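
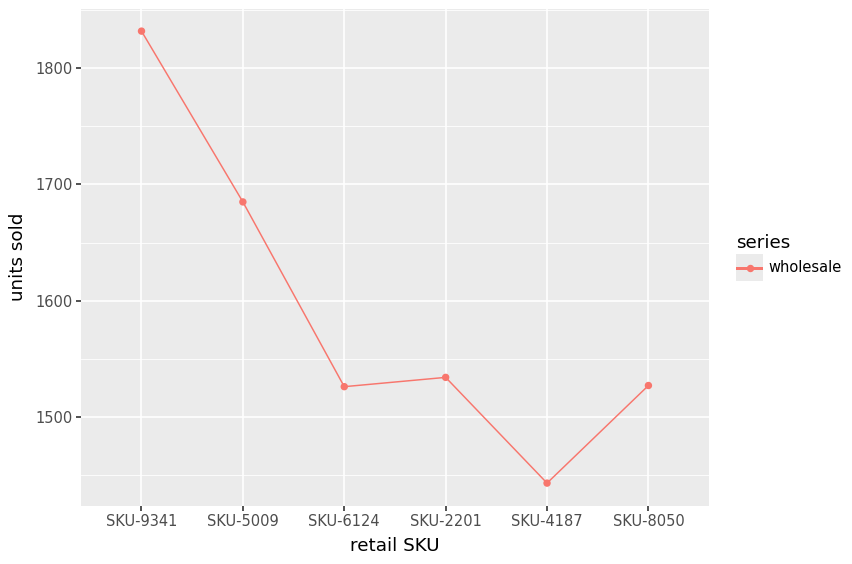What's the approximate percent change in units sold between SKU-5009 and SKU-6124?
SKU-5009 ≈ 1700, SKU-6124 ≈ 1550; (1550 − 1700) / 1700 ≈ -8.8%.

≈ -8.8%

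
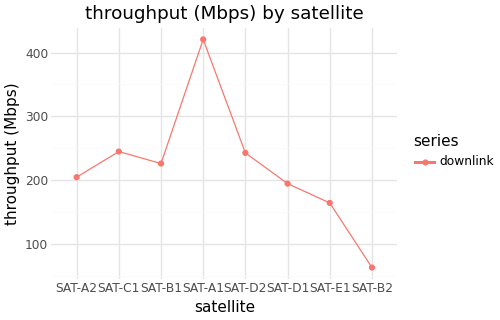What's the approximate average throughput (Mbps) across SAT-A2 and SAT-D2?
≈ 225

(200 + 250) / 2 ≈ 225.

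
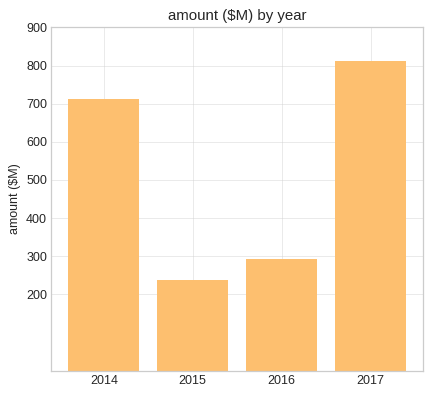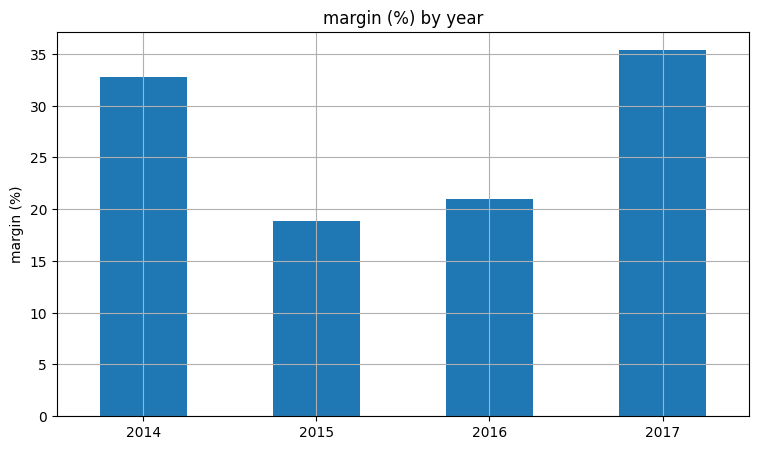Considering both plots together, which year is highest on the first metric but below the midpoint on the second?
2016

Chart 2 median margin (%) ≈ 25; below-median years: 2015, 2016. Among those, 2016 has the highest amount ($M) (≈ 300).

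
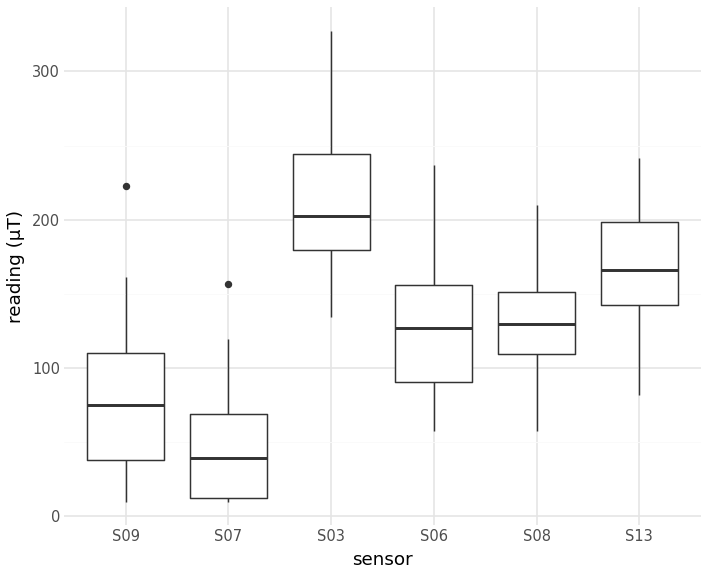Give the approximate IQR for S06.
≈ 60

Q3 ≈ 160, Q1 ≈ 100; IQR ≈ 60.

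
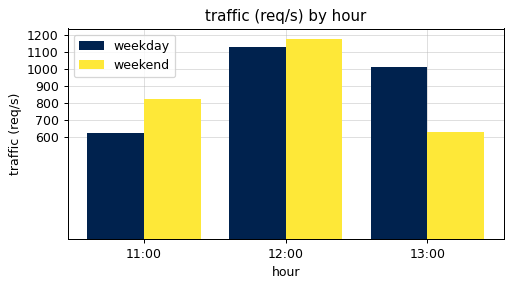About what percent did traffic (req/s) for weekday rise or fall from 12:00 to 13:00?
≈ -9.1%

12:00 ≈ 1100, 13:00 ≈ 1000; (1000 − 1100) / 1100 ≈ -9.1%.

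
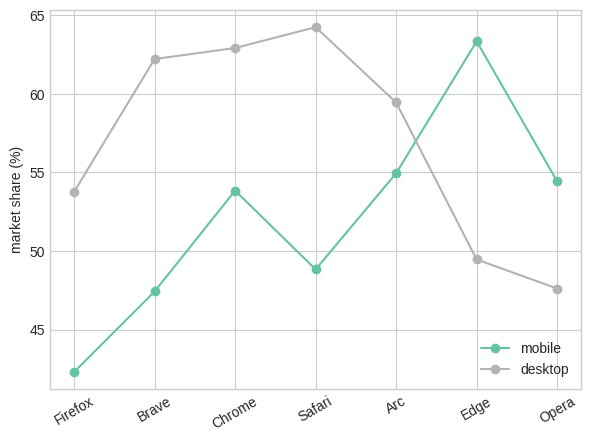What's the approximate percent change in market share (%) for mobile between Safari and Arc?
≈ +12.5%

Safari ≈ 48, Arc ≈ 54; (54 − 48) / 48 ≈ +12.5%.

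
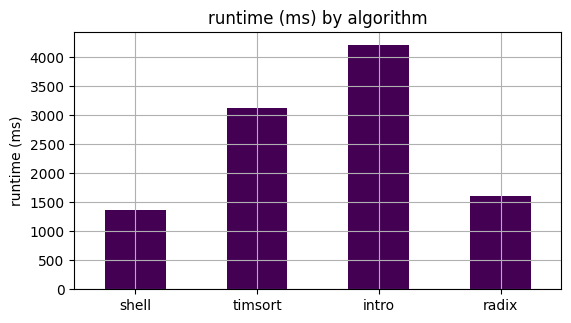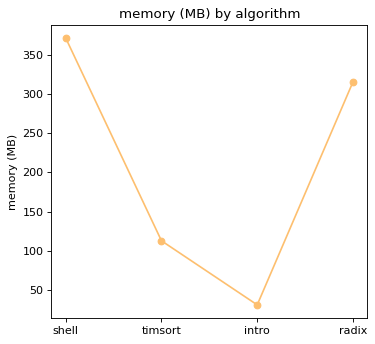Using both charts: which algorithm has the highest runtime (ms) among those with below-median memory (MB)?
intro

Chart 2 median memory (MB) ≈ 200; below-median algorithms: timsort, intro. Among those, intro has the highest runtime (ms) (≈ 4000).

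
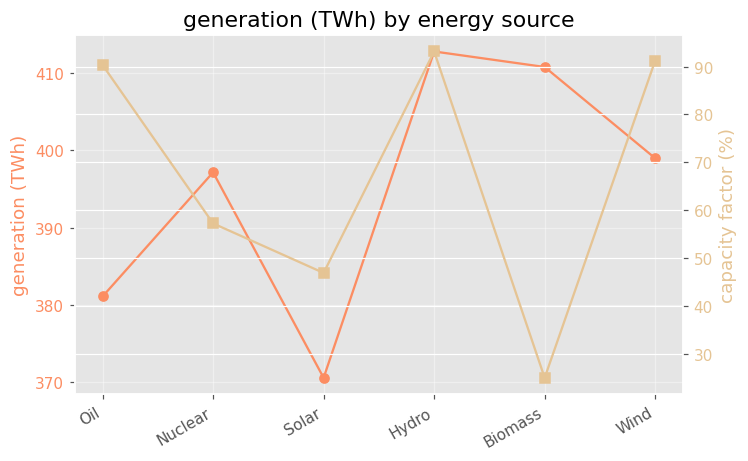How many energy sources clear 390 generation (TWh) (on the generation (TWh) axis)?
4

Above 390: Nuclear, Hydro, Biomass, Wind.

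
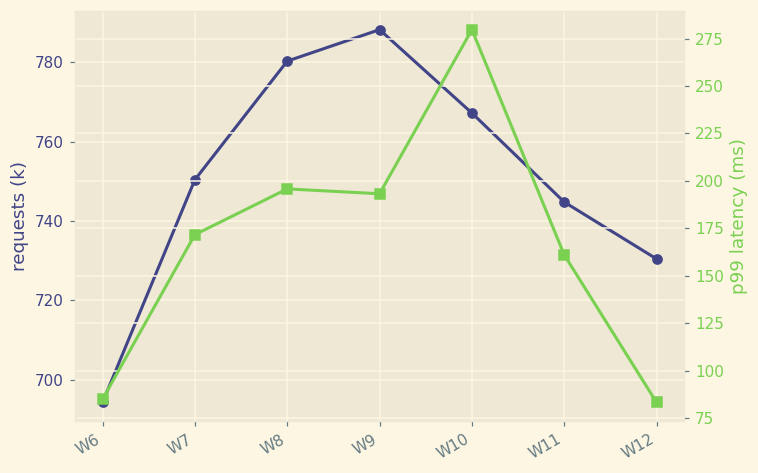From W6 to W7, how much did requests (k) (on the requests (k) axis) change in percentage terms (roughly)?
W6 ≈ 690, W7 ≈ 750; (750 − 690) / 690 ≈ +8.7%.

≈ +8.7%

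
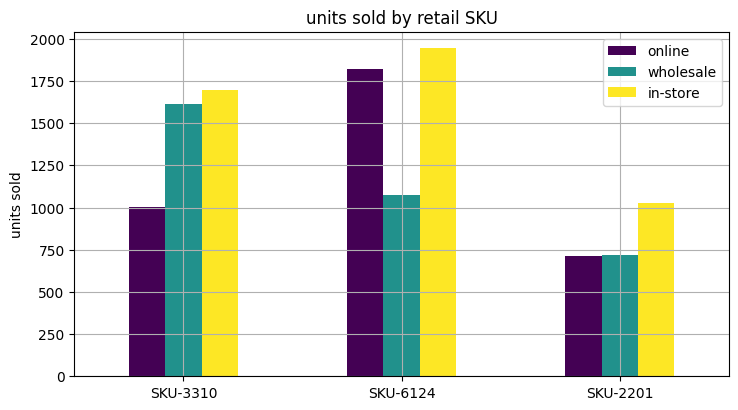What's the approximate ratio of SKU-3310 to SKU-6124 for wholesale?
≈ 1.6×

SKU-3310 ≈ 1600, SKU-6124 ≈ 1000; 1600/1000 ≈ 1.6.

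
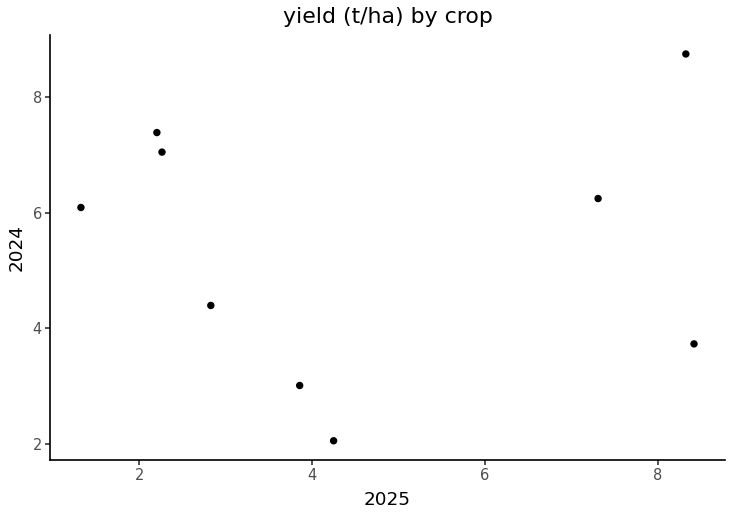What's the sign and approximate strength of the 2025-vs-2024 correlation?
no clear correlation

Points are roughly uncorrelated; weak (|r| ≈ 0.0).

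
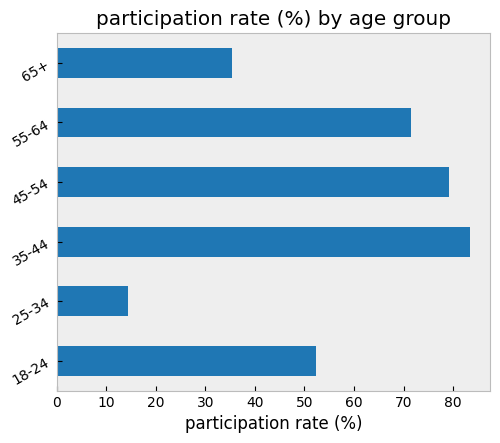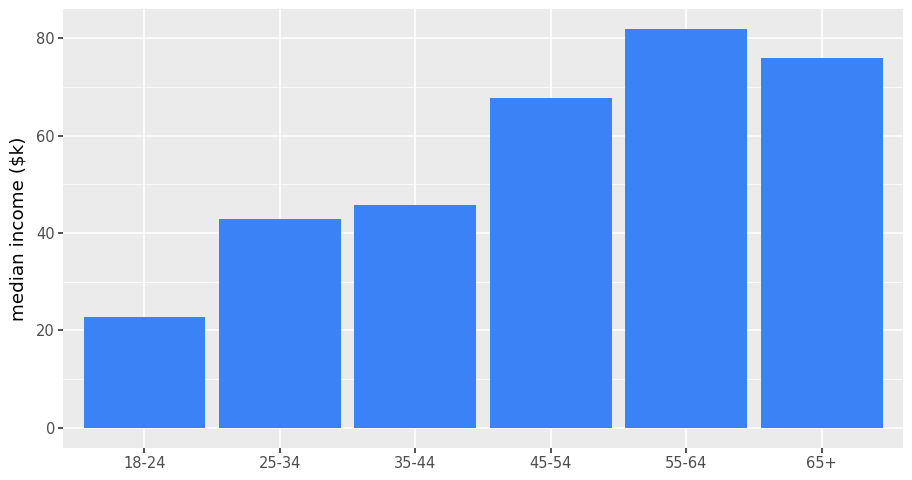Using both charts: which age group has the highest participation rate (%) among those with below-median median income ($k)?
35-44

Chart 2 median median income ($k) ≈ 60; below-median age groups: 18-24, 25-34, 35-44. Among those, 35-44 has the highest participation rate (%) (≈ 80).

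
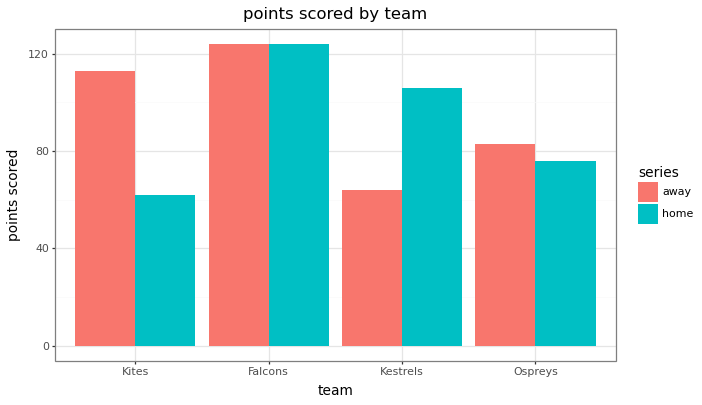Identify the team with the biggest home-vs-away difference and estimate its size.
Kites, ≈ 60

Kites: home ≈ 60, away ≈ 120 → gap ≈ 60. Next-largest (Kestrels) is only ≈ 40.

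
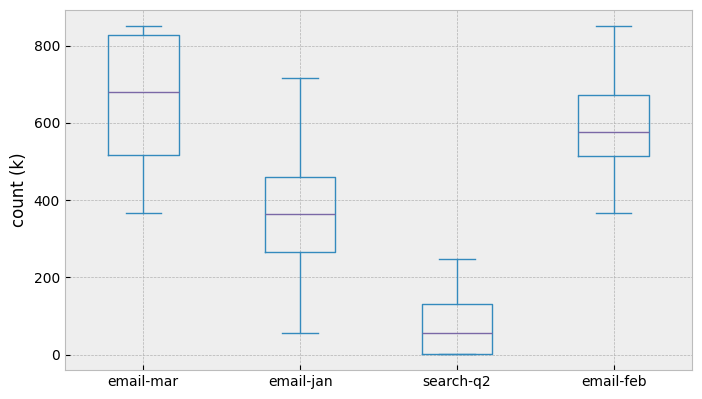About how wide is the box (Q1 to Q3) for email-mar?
≈ 300

Q3 ≈ 800, Q1 ≈ 500; IQR ≈ 300.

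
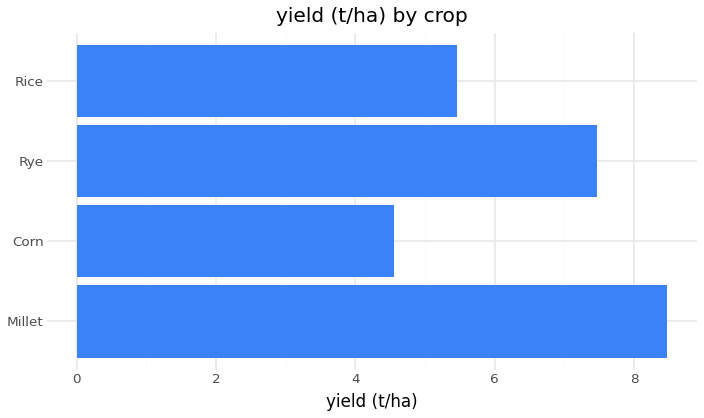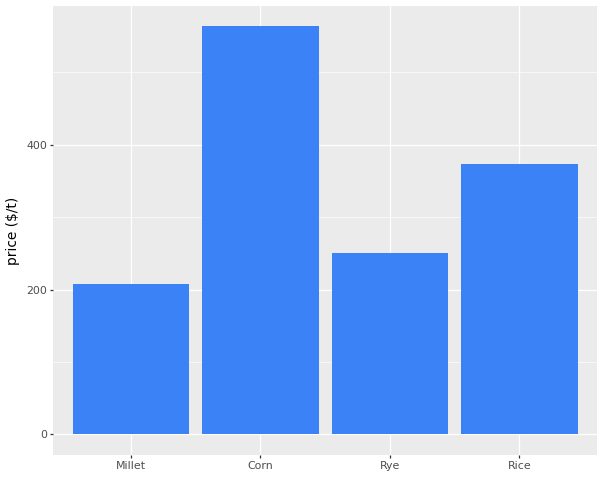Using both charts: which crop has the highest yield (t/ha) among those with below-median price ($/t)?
Millet

Chart 2 median price ($/t) ≈ 300; below-median crops: Millet, Rye. Among those, Millet has the highest yield (t/ha) (≈ 8).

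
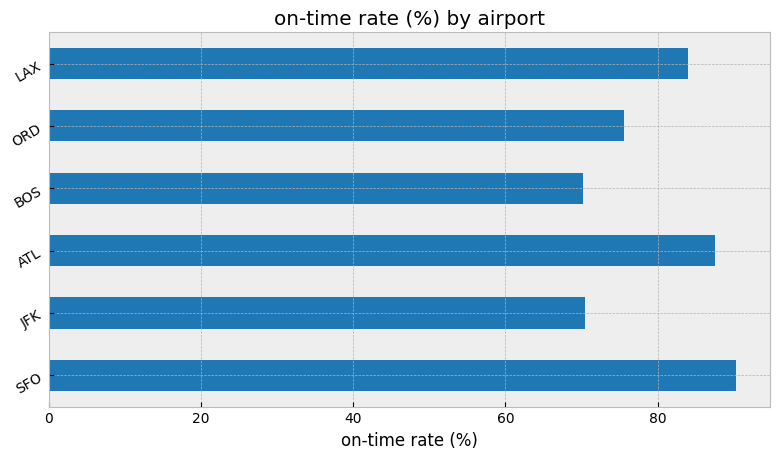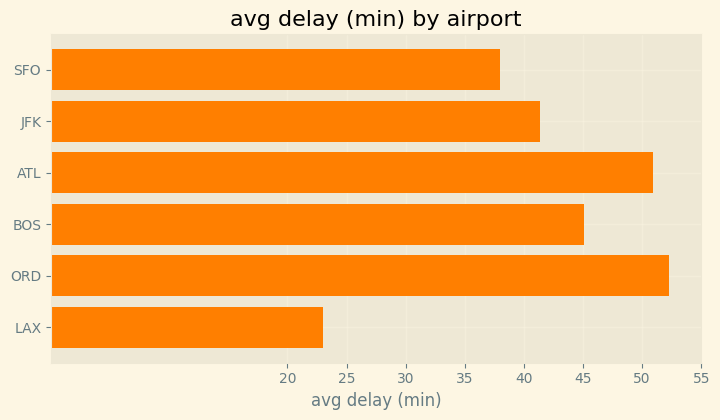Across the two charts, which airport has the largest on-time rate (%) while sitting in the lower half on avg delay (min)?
Chart 2 median avg delay (min) ≈ 45; below-median airports: SFO, JFK, LAX. Among those, SFO has the highest on-time rate (%) (≈ 90).

SFO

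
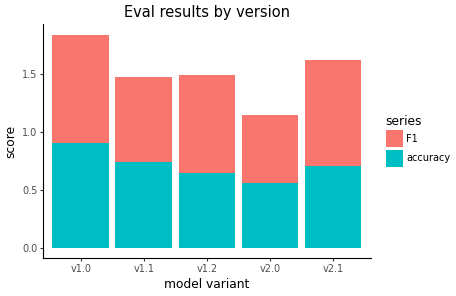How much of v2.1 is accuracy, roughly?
accuracy top ≈ 0.8, bottom ≈ 0.0; segment ≈ 0.8.

≈ 0.8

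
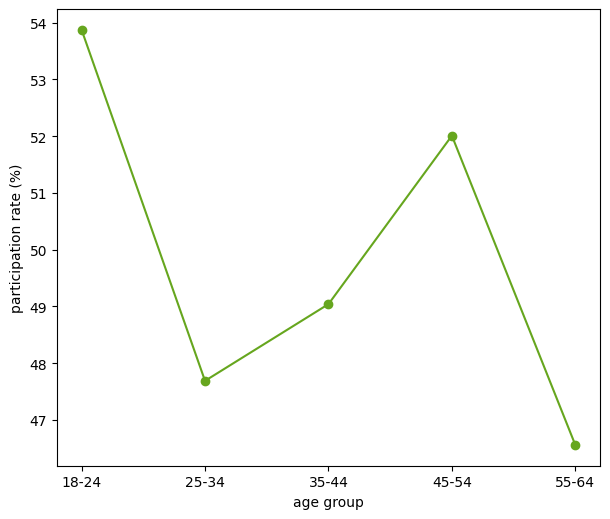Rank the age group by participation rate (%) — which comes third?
35-44

Top 4: 18-24 ≈ 54, 45-54 ≈ 52, 35-44 ≈ 49, 25-34 ≈ 48.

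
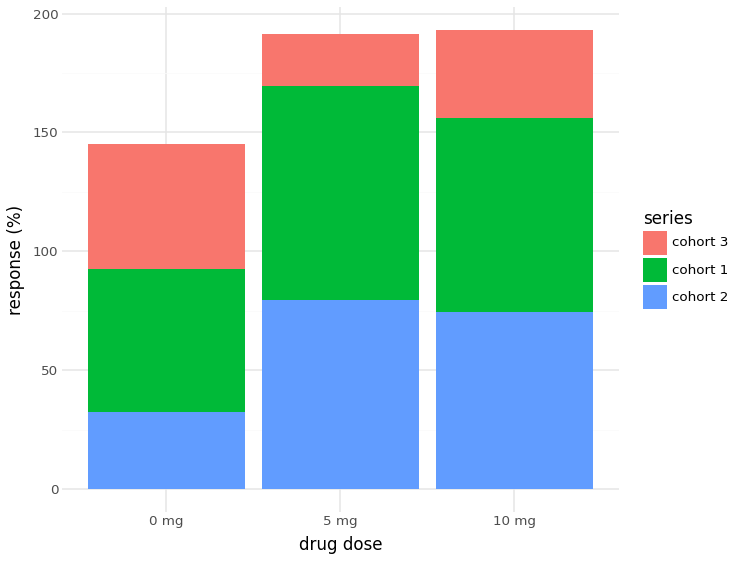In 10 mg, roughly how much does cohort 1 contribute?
cohort 1 top ≈ 160, bottom ≈ 80; segment ≈ 80.

≈ 80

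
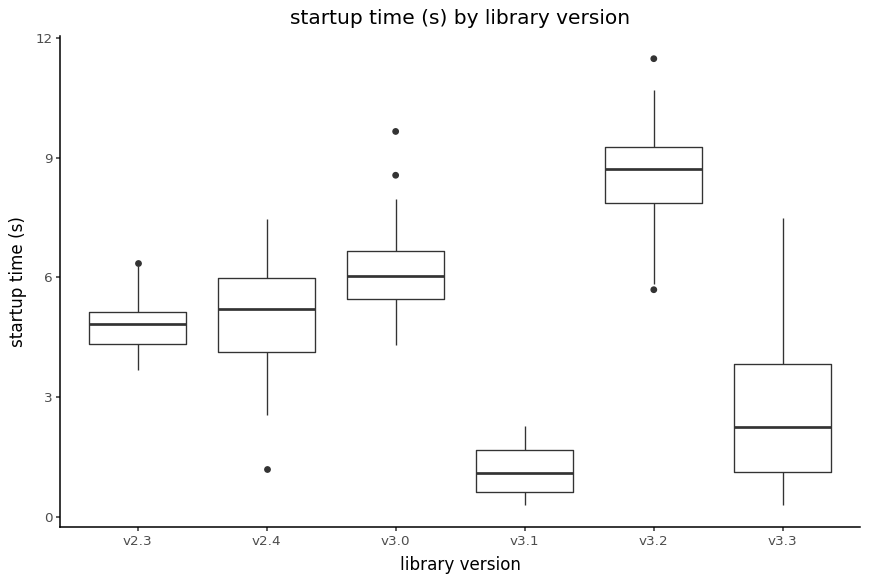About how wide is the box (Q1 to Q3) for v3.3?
Q3 ≈ 4, Q1 ≈ 1; IQR ≈ 3.

≈ 3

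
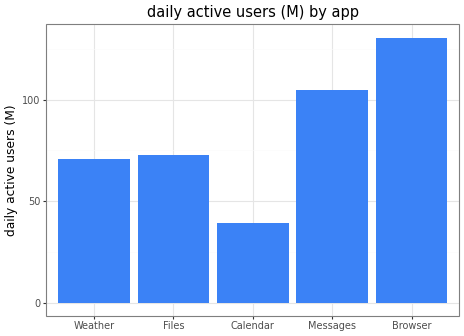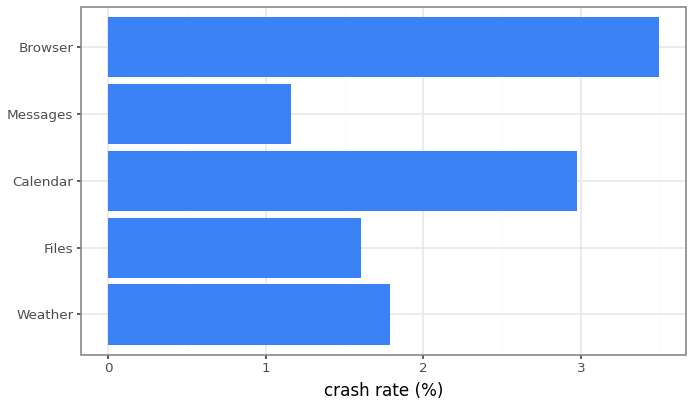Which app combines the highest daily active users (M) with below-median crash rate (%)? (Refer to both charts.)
Chart 2 median crash rate (%) ≈ 2; below-median apps: Files, Messages. Among those, Messages has the highest daily active users (M) (≈ 100).

Messages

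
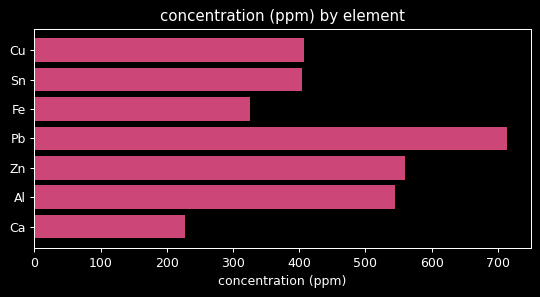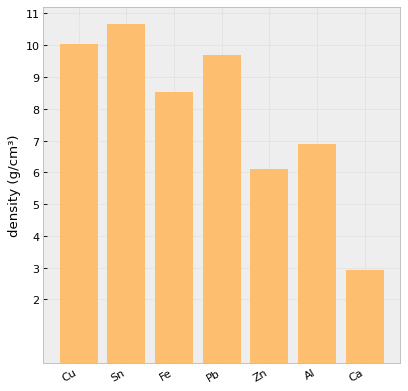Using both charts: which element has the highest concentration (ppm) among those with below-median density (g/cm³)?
Zn

Chart 2 median density (g/cm³) ≈ 9; below-median elements: Zn, Al, Ca. Among those, Zn has the highest concentration (ppm) (≈ 600).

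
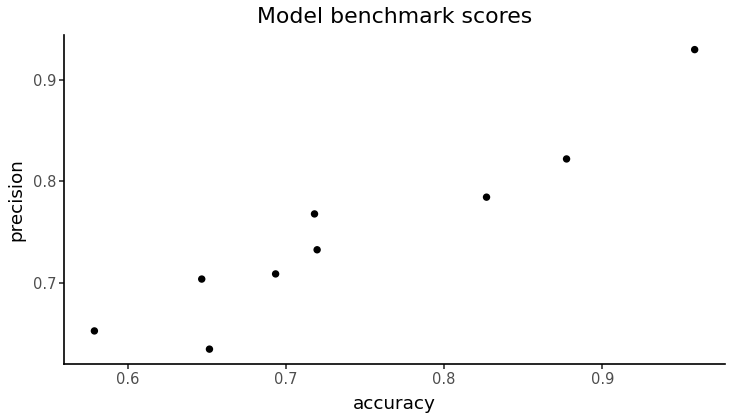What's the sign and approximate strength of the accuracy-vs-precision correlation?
Points are positively correlated; strong (|r| ≈ 0.9).

positive, strong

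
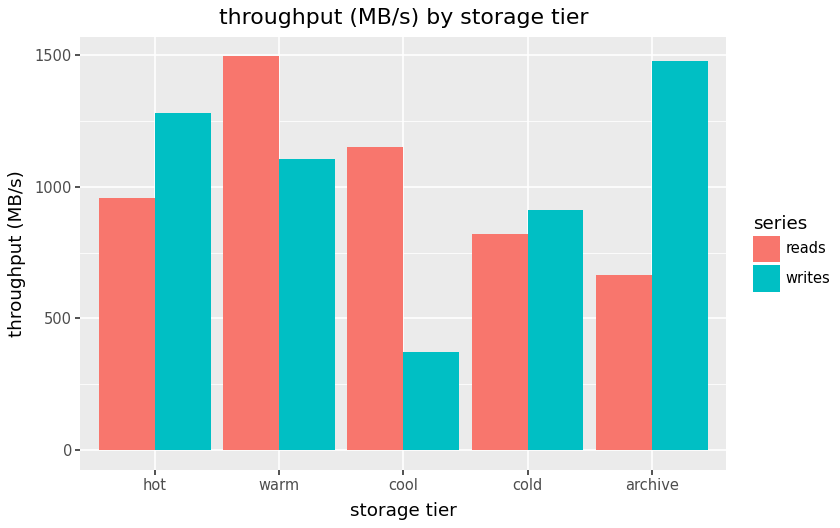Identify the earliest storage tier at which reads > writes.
hot: reads ≈ 1000 vs writes ≈ 1200 (not yet); warm: reads ≈ 1400 vs writes ≈ 1200 (first crossover).

warm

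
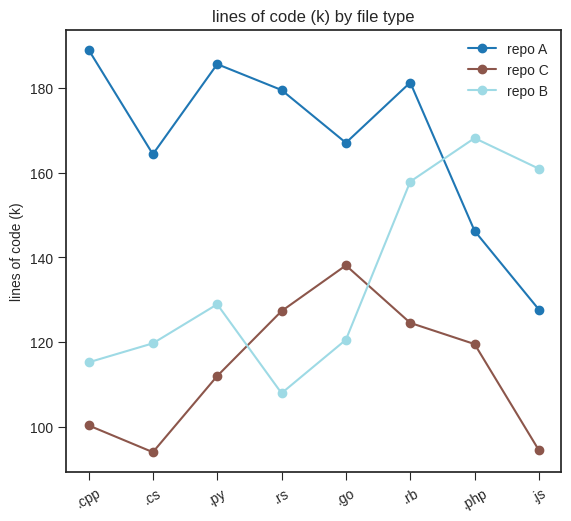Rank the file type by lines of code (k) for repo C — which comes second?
Top 3 for repo C: .go ≈ 140, .rs ≈ 130, .rb ≈ 120.

.rs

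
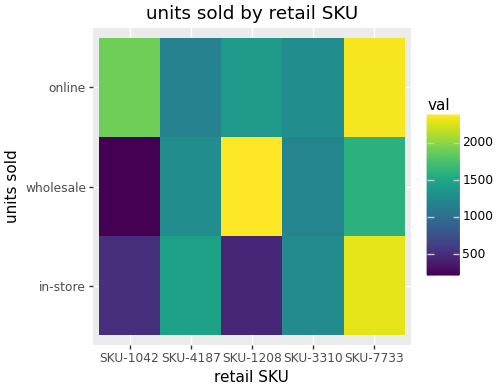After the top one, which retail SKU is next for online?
Top 3 for online: SKU-7733 ≈ 2400, SKU-1042 ≈ 2000, SKU-1208 ≈ 1400.

SKU-1042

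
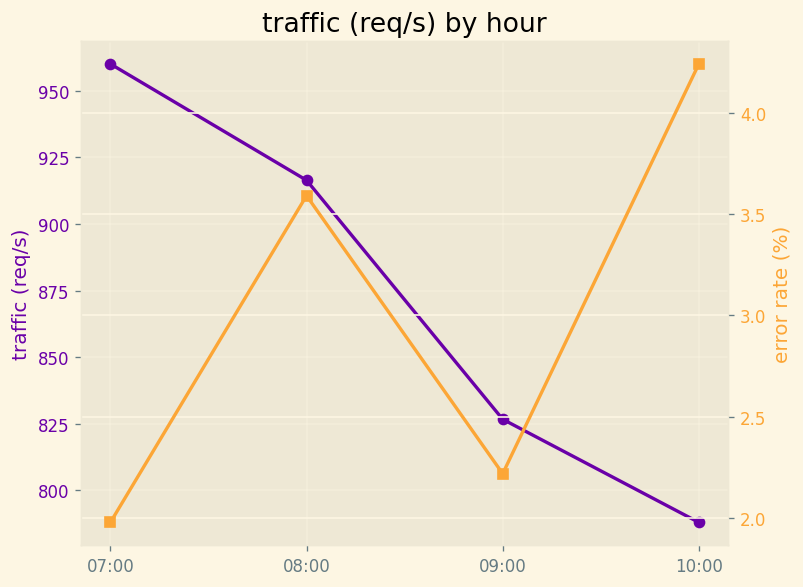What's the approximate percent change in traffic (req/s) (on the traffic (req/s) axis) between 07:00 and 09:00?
07:00 ≈ 960, 09:00 ≈ 820; (820 − 960) / 960 ≈ -14.6%.

≈ -14.6%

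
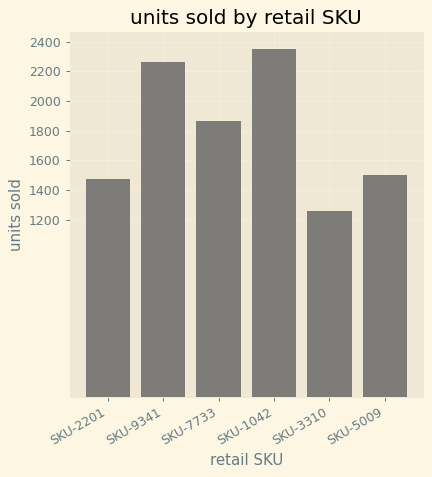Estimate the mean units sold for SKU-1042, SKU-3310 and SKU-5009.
≈ 1733

(2400 + 1200 + 1600) / 3 ≈ 1733.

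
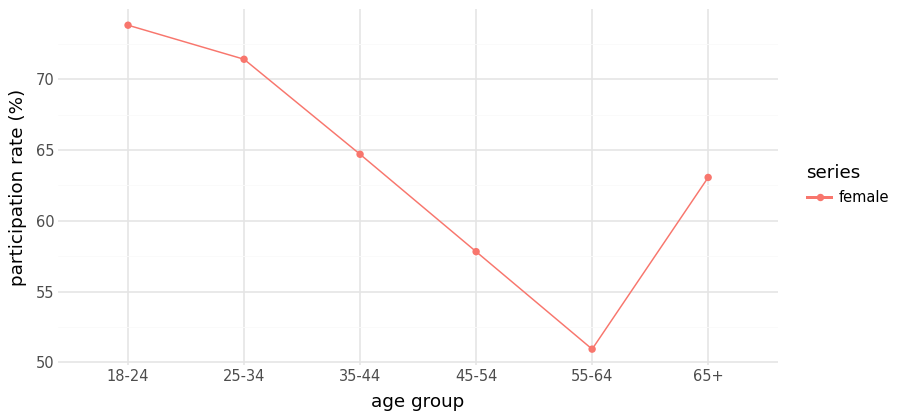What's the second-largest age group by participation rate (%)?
Top 3: 18-24 ≈ 74, 25-34 ≈ 72, 35-44 ≈ 64.

25-34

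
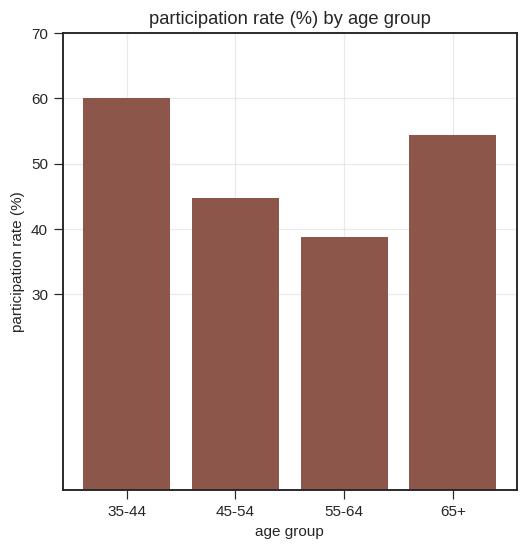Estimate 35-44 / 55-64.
≈ 1.5×

35-44 ≈ 60, 55-64 ≈ 40; 60/40 ≈ 1.5.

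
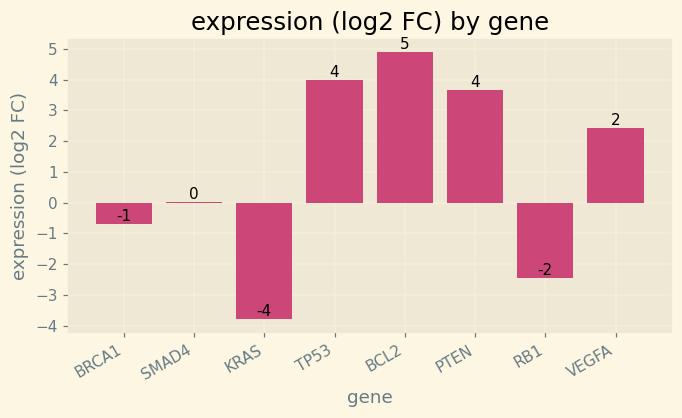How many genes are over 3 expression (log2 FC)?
Above 3: TP53, BCL2, PTEN.

3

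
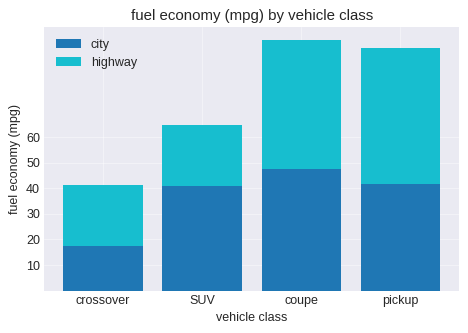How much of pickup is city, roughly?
≈ 40

city top ≈ 40, bottom ≈ 0; segment ≈ 40.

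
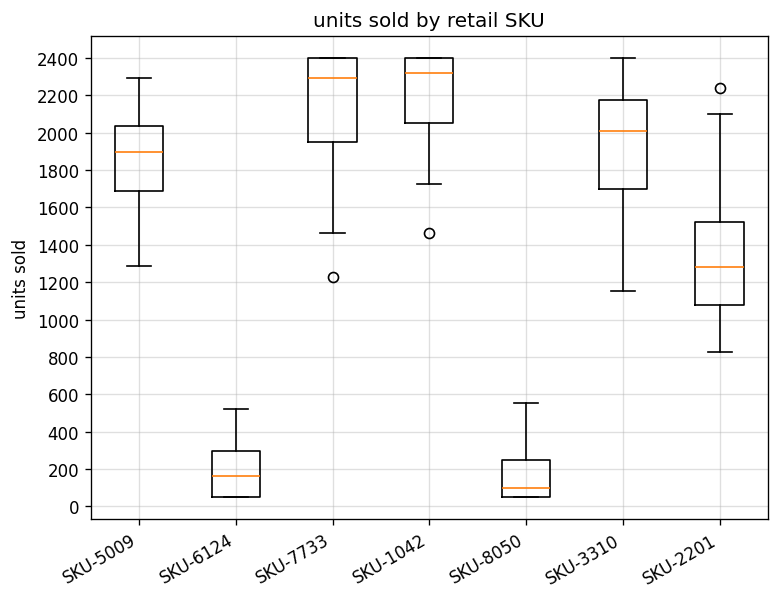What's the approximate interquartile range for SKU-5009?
Q3 ≈ 2000, Q1 ≈ 1600; IQR ≈ 400.

≈ 400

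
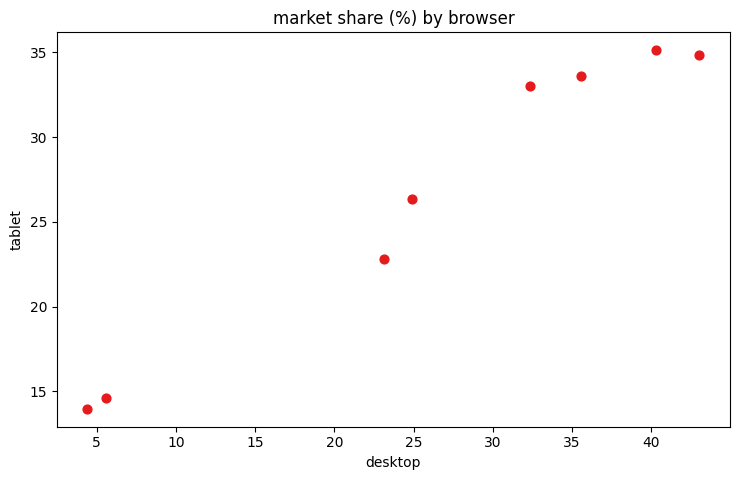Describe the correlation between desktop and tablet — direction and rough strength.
Points are positively correlated; strong (|r| ≈ 1.0).

positive, strong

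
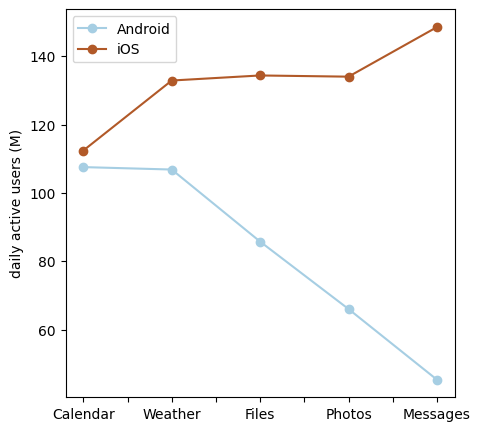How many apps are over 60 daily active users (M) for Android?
4

Above 60: Calendar, Weather, Files, Photos.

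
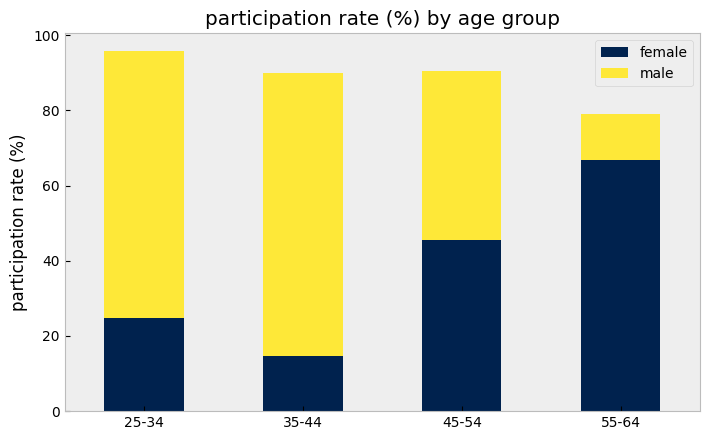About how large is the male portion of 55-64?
male top ≈ 80, bottom ≈ 70; segment ≈ 10.

≈ 10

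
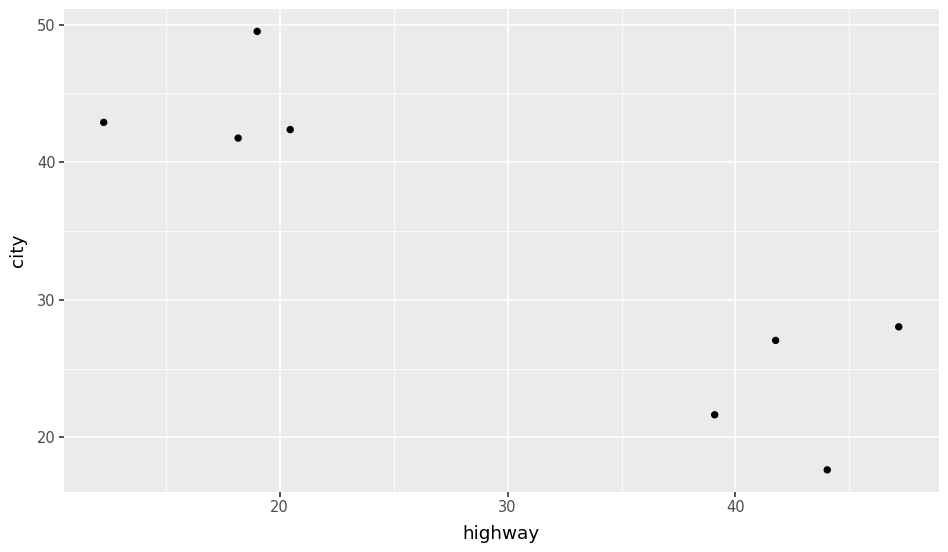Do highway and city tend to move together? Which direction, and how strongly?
Points are negatively correlated; strong (|r| ≈ 0.9).

negative, strong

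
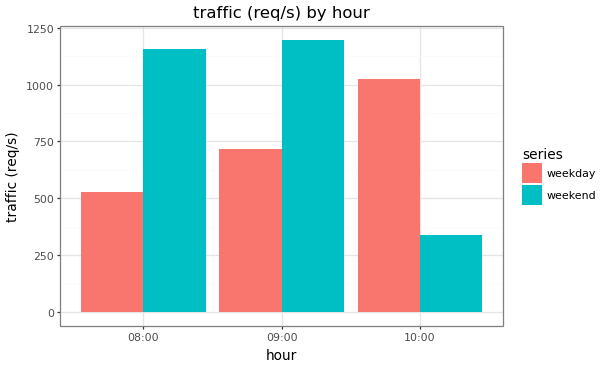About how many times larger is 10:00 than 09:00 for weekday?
≈ 1.43×

10:00 ≈ 1000, 09:00 ≈ 700; 1000/700 ≈ 1.43.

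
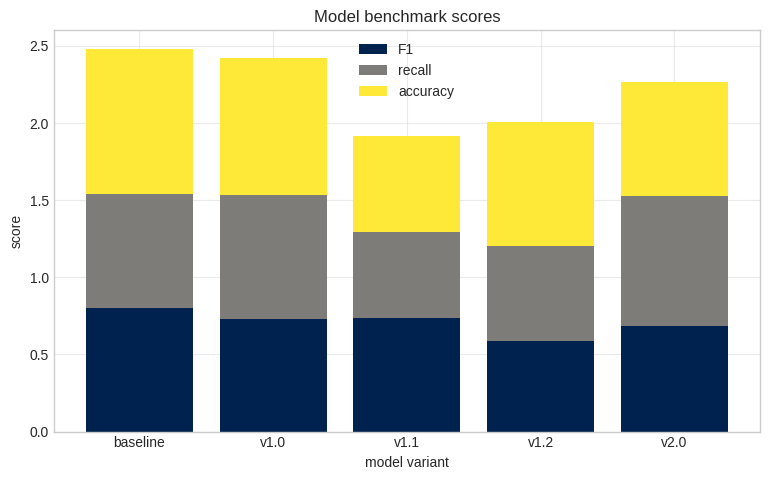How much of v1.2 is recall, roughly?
recall top ≈ 1.0, bottom ≈ 0.5; segment ≈ 0.5.

≈ 0.5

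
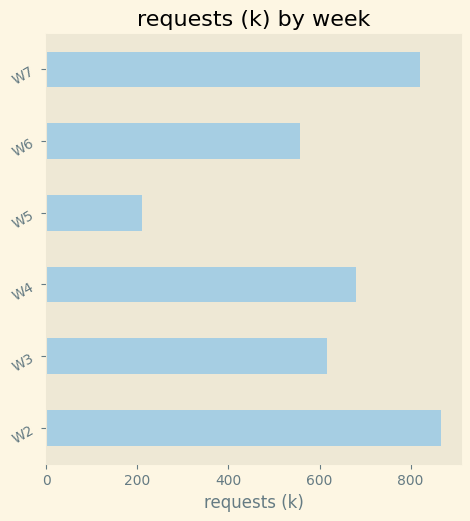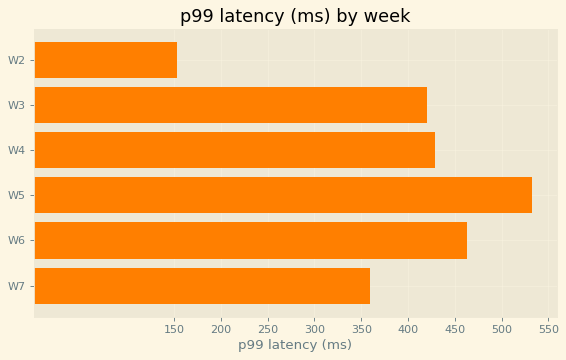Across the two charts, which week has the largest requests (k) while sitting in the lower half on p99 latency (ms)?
Chart 2 median p99 latency (ms) ≈ 400; below-median weeks: W2, W3, W7. Among those, W2 has the highest requests (k) (≈ 900).

W2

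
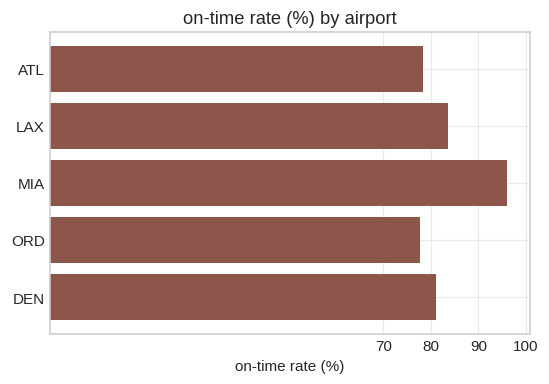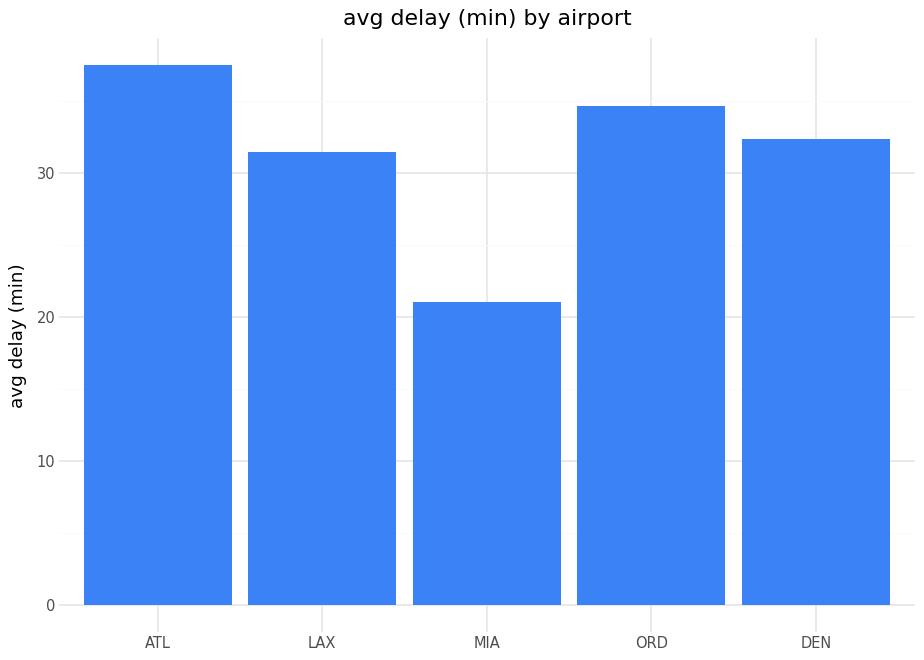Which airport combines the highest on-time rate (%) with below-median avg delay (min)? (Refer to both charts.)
Chart 2 median avg delay (min) ≈ 30; below-median airports: LAX, MIA. Among those, MIA has the highest on-time rate (%) (≈ 100).

MIA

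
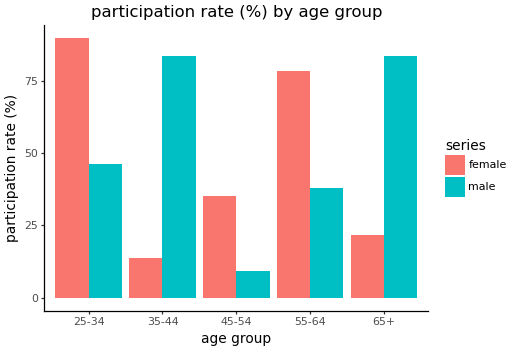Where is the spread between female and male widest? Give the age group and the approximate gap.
35-44, ≈ 70 %

35-44: female ≈ 10, male ≈ 80 → gap ≈ 70. Next-largest (65+) is only ≈ 60.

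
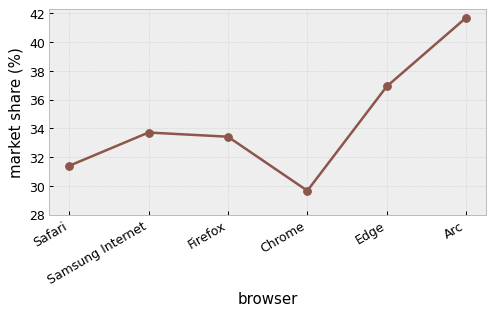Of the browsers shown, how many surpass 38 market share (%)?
1

Above 38: Arc.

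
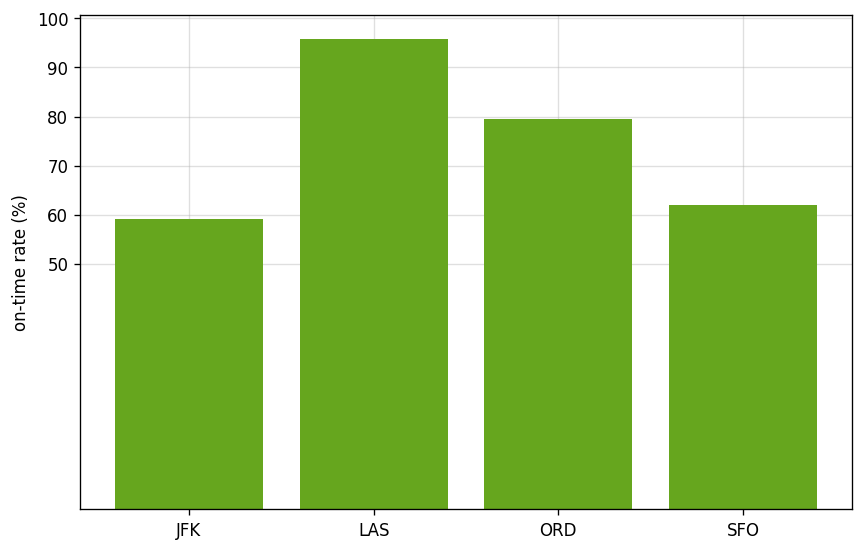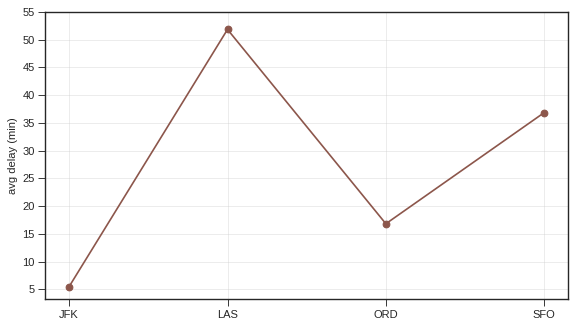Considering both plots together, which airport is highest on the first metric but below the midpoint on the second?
Chart 2 median avg delay (min) ≈ 25; below-median airports: JFK, ORD. Among those, ORD has the highest on-time rate (%) (≈ 80).

ORD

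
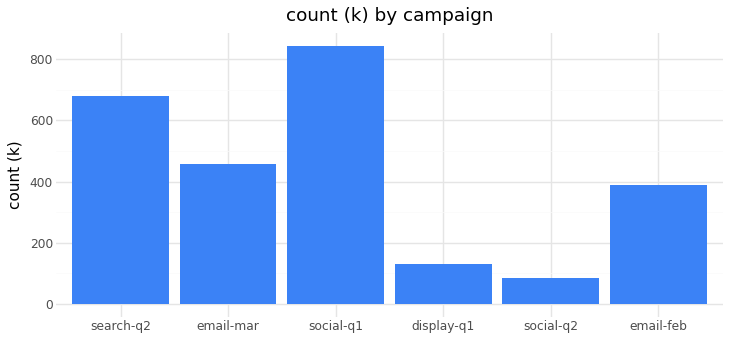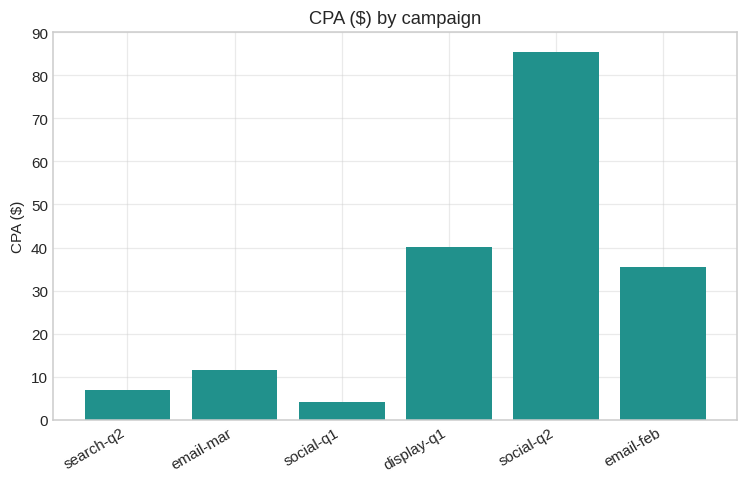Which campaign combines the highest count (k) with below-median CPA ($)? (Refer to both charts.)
Chart 2 median CPA ($) ≈ 20; below-median campaigns: search-q2, email-mar, social-q1. Among those, social-q1 has the highest count (k) (≈ 800).

social-q1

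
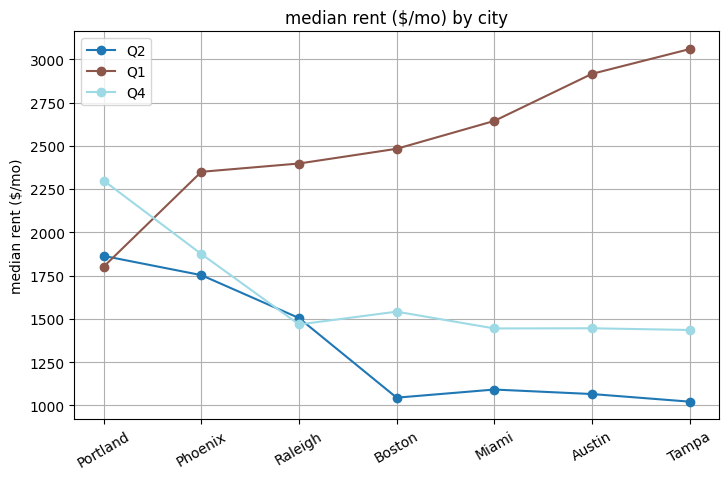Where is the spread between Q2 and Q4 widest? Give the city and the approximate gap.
Boston: Q2 ≈ 1000, Q4 ≈ 1600 → gap ≈ 600. Next-largest (Portland) is only ≈ 400.

Boston, ≈ 600 $/mo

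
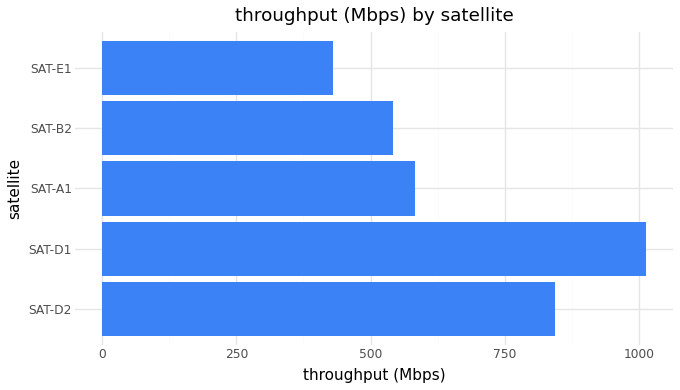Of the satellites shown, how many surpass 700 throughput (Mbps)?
Above 700: SAT-D2, SAT-D1.

2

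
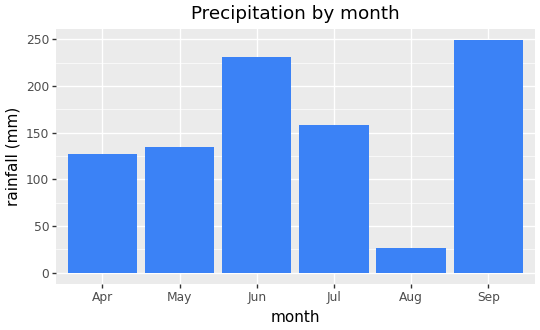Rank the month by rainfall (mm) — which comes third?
Top 4: Sep ≈ 250, Jun ≈ 225, Jul ≈ 150, May ≈ 125.

Jul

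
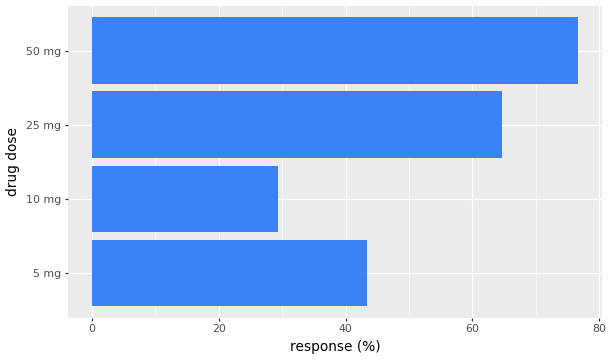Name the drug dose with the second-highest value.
Top 3: 50 mg ≈ 80, 25 mg ≈ 60, 5 mg ≈ 40.

25 mg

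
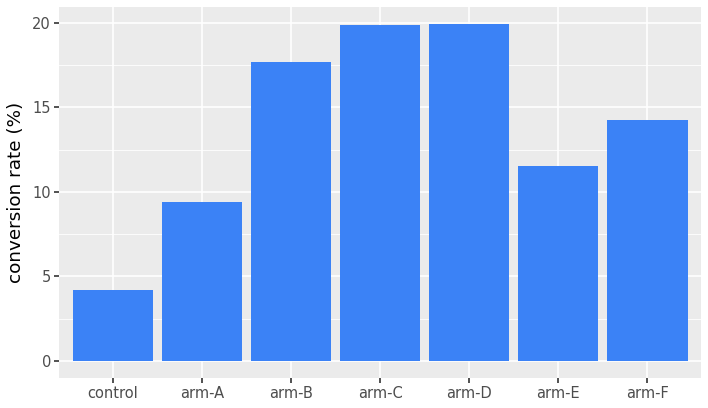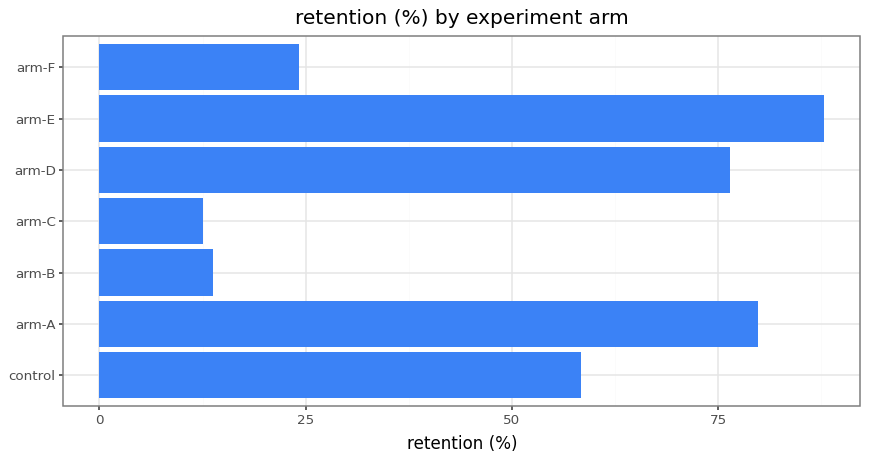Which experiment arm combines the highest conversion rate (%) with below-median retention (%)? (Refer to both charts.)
Chart 2 median retention (%) ≈ 60; below-median experiment arms: arm-B, arm-C, arm-F. Among those, arm-C has the highest conversion rate (%) (≈ 20).

arm-C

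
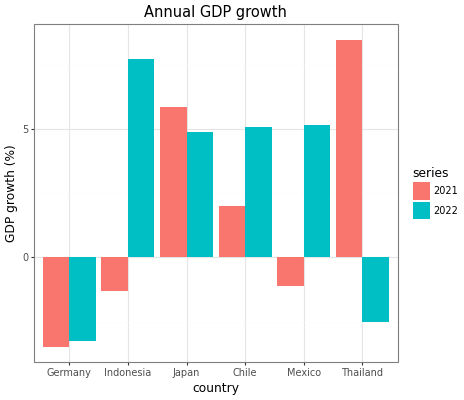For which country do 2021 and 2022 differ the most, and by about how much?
Thailand: 2021 ≈ 8, 2022 ≈ -3 → gap ≈ 11. Next-largest (Indonesia) is only ≈ 9.

Thailand, ≈ 11 %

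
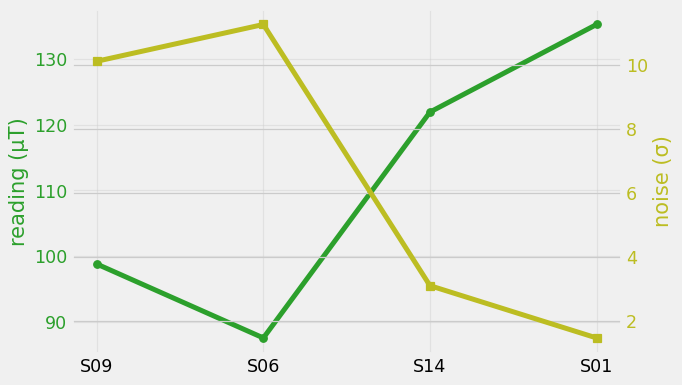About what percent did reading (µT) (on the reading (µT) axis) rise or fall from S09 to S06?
≈ -10%

S09 ≈ 100, S06 ≈ 90; (90 − 100) / 100 ≈ -10%.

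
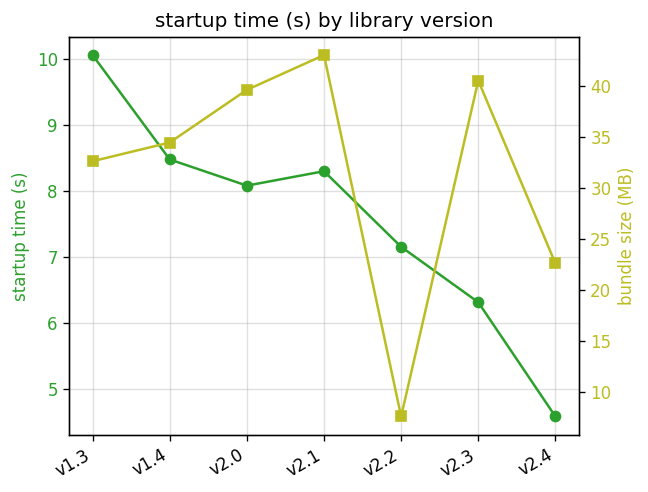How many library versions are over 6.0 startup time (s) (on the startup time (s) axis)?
Above 6.0: v1.3, v1.4, v2.0, v2.1, v2.2, v2.3.

6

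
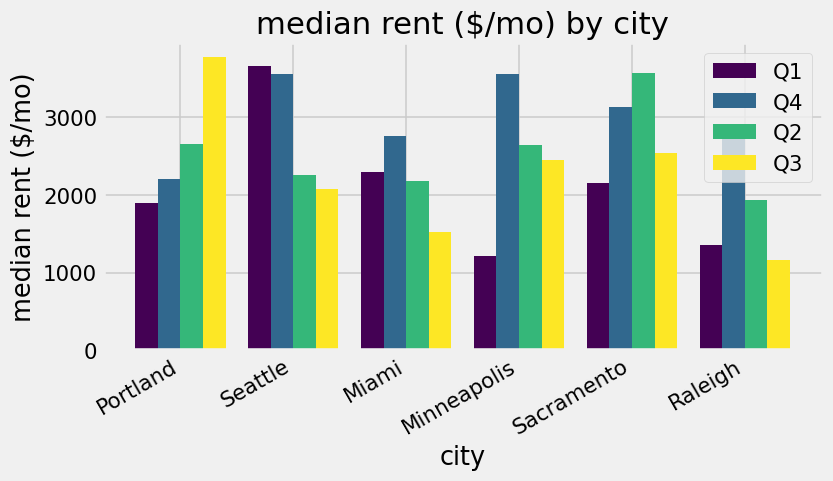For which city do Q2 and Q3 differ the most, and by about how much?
Portland: Q2 ≈ 2500, Q3 ≈ 4000 → gap ≈ 1500. Next-largest (Sacramento) is only ≈ 1000.

Portland, ≈ 1500 $/mo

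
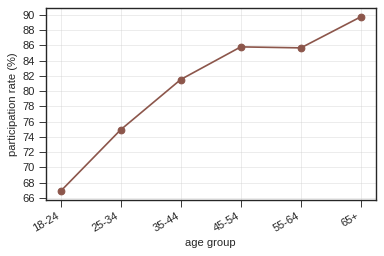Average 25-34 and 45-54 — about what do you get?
≈ 80

(74 + 86) / 2 ≈ 80.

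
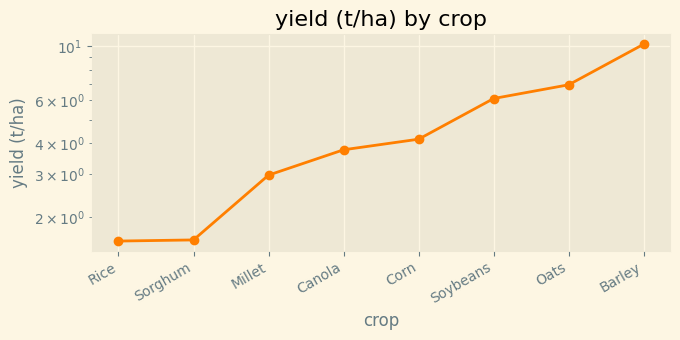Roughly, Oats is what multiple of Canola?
Oats ≈ 7, Canola ≈ 4; 7/4 ≈ 1.75.

≈ 1.75×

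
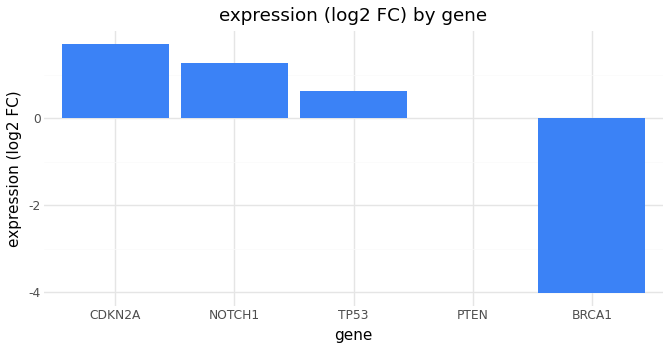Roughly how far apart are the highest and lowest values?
≈ 5.5

Max CDKN2A ≈ 1.5, min BRCA1 ≈ -4.0; range ≈ 5.5.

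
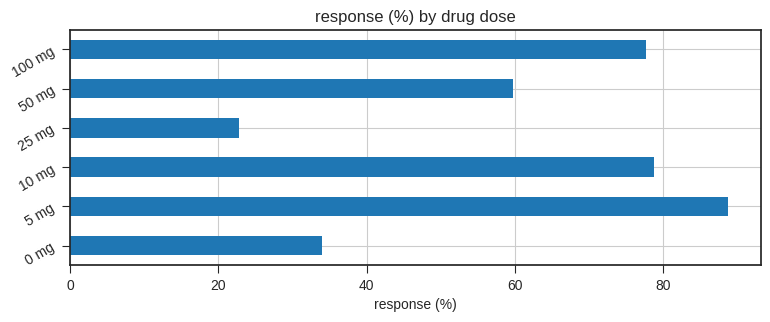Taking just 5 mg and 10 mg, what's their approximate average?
≈ 85

(90 + 80) / 2 ≈ 85.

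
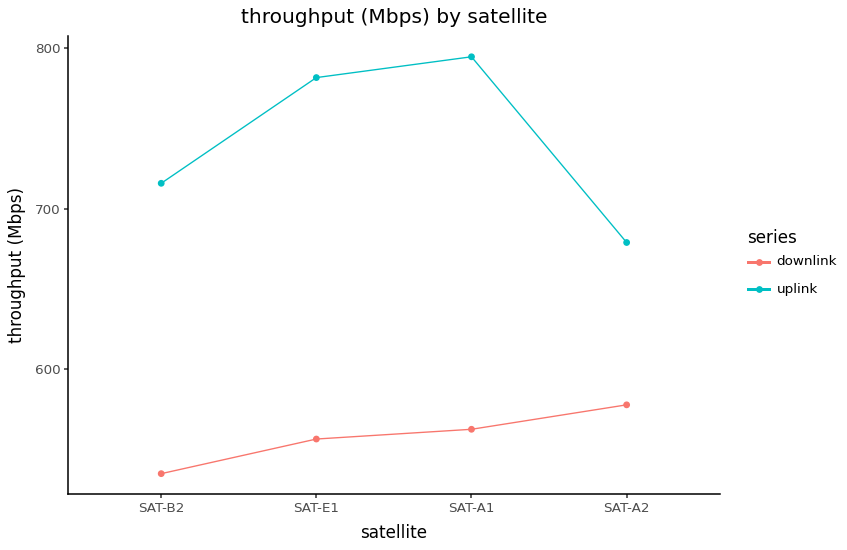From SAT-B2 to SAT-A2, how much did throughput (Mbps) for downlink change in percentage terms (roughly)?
SAT-B2 ≈ 525, SAT-A2 ≈ 575; (575 − 525) / 525 ≈ +9.5%.

≈ +9.5%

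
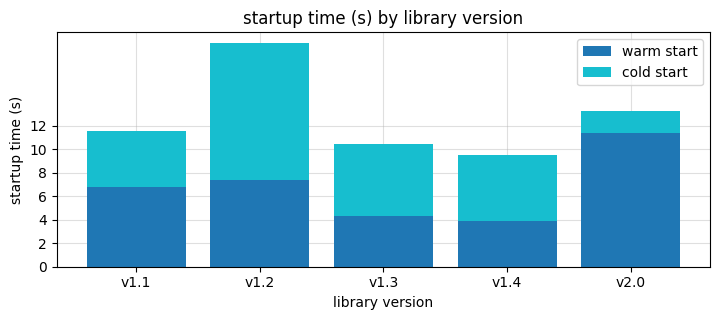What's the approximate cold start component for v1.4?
cold start top ≈ 10, bottom ≈ 4; segment ≈ 6.

≈ 6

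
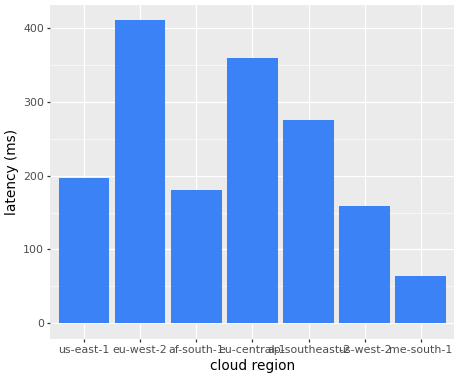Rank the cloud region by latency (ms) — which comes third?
ap-southeast-2

Top 4: eu-west-2 ≈ 400, eu-central-1 ≈ 350, ap-southeast-2 ≈ 250, us-east-1 ≈ 200.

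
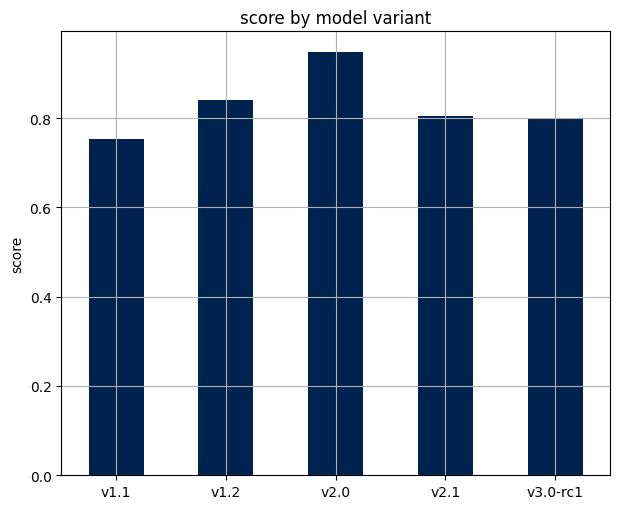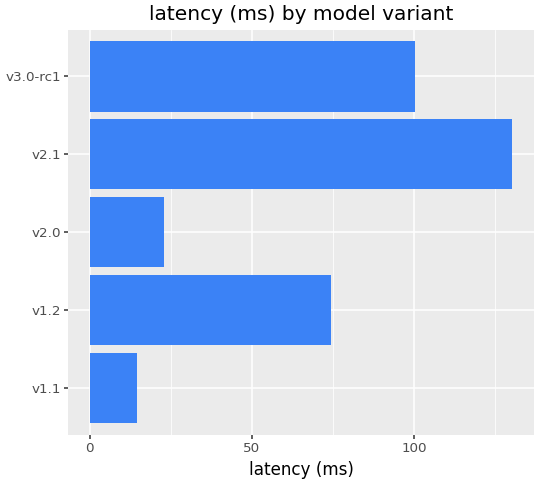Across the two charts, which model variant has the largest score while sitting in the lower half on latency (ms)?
Chart 2 median latency (ms) ≈ 80; below-median model variants: v1.1, v2.0. Among those, v2.0 has the highest score (≈ 0.9).

v2.0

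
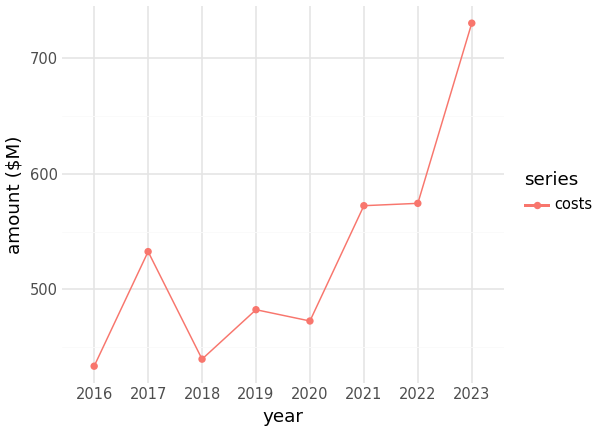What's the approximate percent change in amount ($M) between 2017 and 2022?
≈ +9.5%

2017 ≈ 525, 2022 ≈ 575; (575 − 525) / 525 ≈ +9.5%.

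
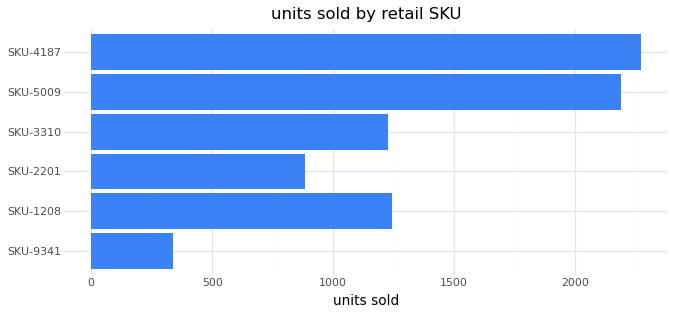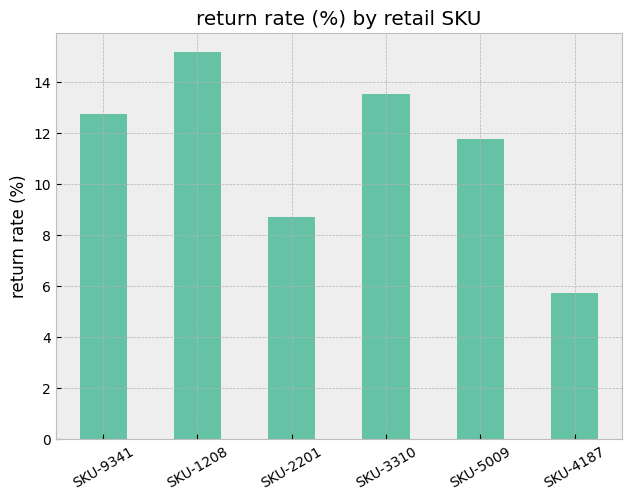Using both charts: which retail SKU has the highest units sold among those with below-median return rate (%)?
Chart 2 median return rate (%) ≈ 12; below-median retail SKUs: SKU-2201, SKU-5009, SKU-4187. Among those, SKU-4187 has the highest units sold (≈ 2500).

SKU-4187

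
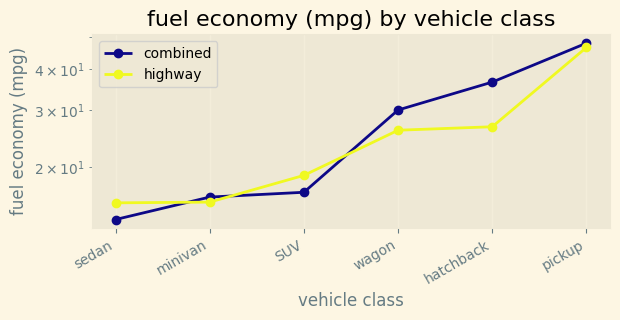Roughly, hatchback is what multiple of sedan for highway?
≈ 1.67×

hatchback ≈ 25, sedan ≈ 15; 25/15 ≈ 1.67.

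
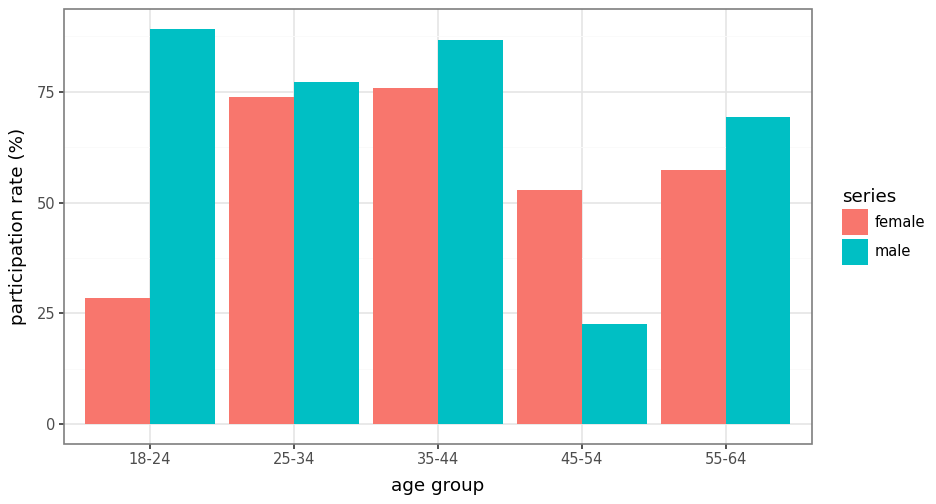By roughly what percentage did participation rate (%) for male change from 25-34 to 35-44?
≈ +12.5%

25-34 ≈ 80, 35-44 ≈ 90; (90 − 80) / 80 ≈ +12.5%.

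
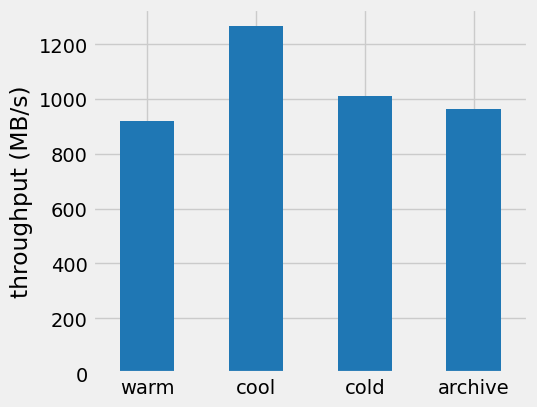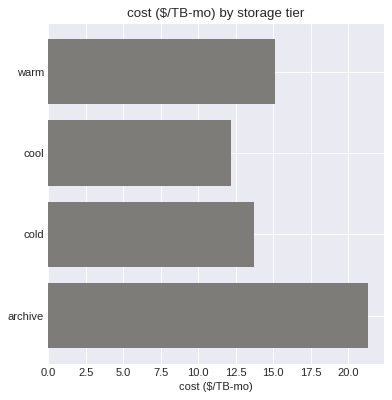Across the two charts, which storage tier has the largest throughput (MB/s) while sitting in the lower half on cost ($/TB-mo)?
cool

Chart 2 median cost ($/TB-mo) ≈ 14; below-median storage tiers: cool, cold. Among those, cool has the highest throughput (MB/s) (≈ 1200).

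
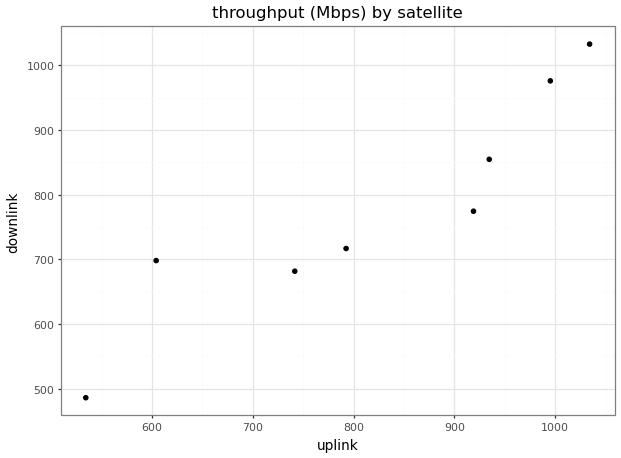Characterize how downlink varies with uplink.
Points are positively correlated; strong (|r| ≈ 0.9).

positive, strong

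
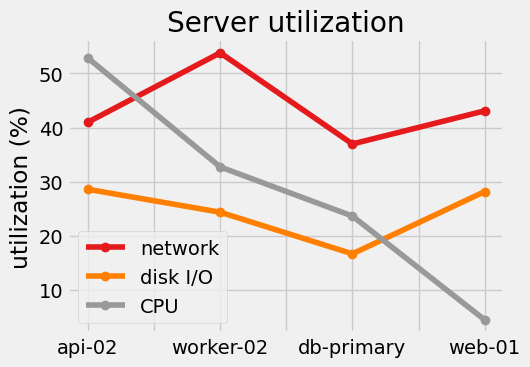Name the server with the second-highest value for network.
web-01

Top 3 for network: worker-02 ≈ 55, web-01 ≈ 45, api-02 ≈ 40.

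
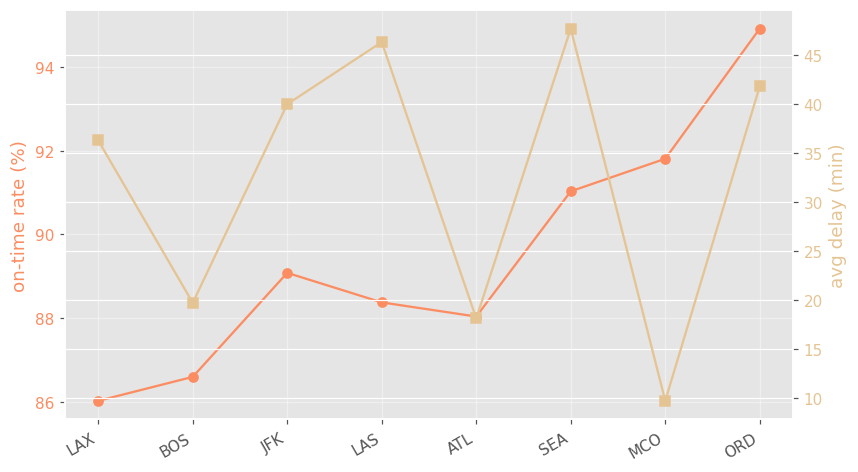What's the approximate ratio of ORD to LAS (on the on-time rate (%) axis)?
≈ 1.08×

ORD ≈ 95, LAS ≈ 88; 95/88 ≈ 1.08.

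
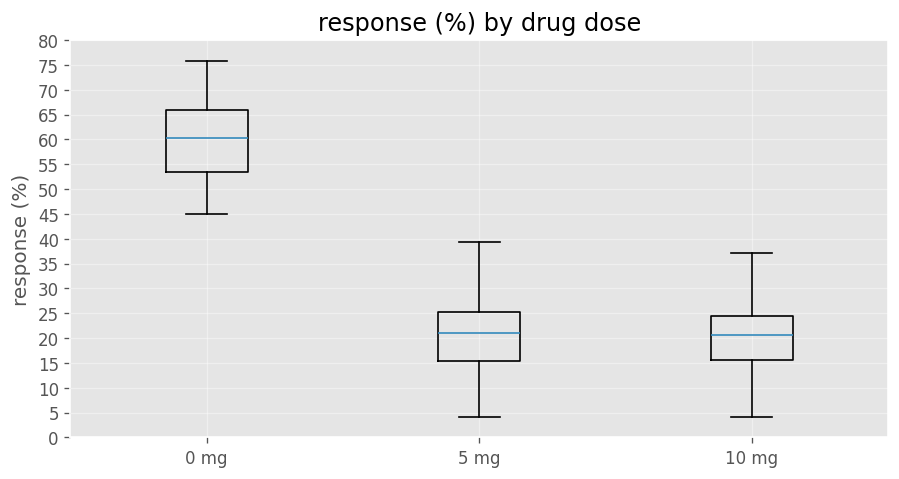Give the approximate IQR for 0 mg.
Q3 ≈ 65, Q1 ≈ 55; IQR ≈ 10.

≈ 10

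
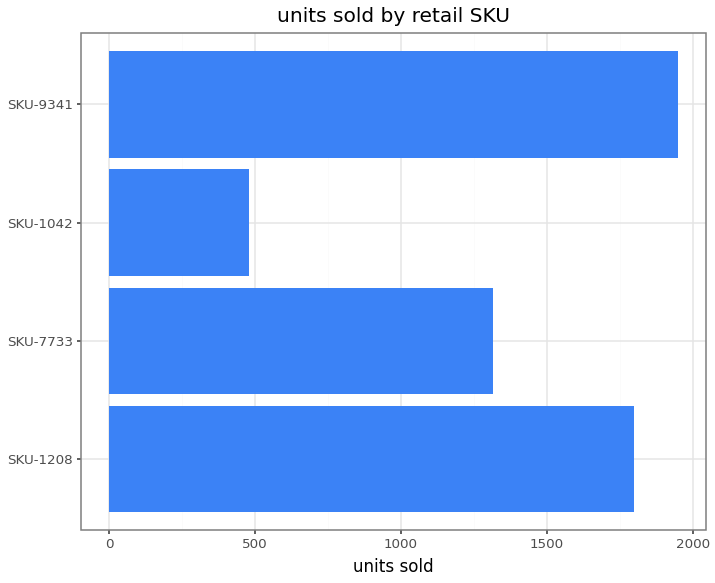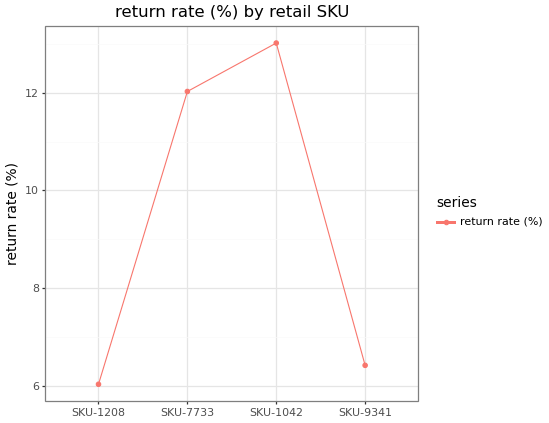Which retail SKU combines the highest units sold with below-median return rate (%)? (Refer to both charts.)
Chart 2 median return rate (%) ≈ 10; below-median retail SKUs: SKU-1208, SKU-9341. Among those, SKU-9341 has the highest units sold (≈ 2000).

SKU-9341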